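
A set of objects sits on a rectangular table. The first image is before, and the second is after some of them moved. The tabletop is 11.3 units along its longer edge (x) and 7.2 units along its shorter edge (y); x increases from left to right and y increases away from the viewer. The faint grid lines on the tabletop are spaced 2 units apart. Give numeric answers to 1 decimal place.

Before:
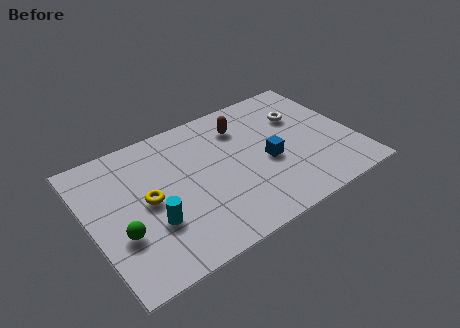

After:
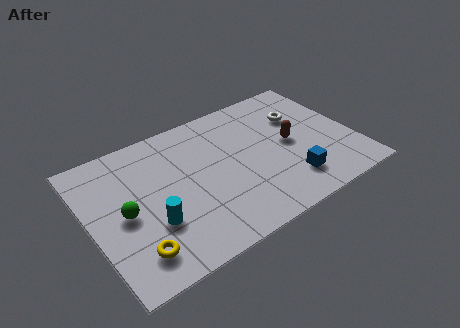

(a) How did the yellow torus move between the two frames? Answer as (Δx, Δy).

(-0.9, -2.2)

The yellow torus started near (2.4, 3.6) and ended near (1.5, 1.4).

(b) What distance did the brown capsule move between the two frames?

2.6

The brown capsule moved from about (6.8, 5.5) to (8.6, 3.6), a distance of √(1.8² + 1.9²) ≈ 2.6.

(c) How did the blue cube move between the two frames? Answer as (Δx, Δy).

(0.7, -1.5)

From the two frames, the blue cube sits at roughly (7.5, 3.1) before and (8.2, 1.6) after.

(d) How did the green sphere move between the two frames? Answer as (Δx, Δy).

(0.3, 0.9)

The green sphere was at about (1.1, 2.5) and moved to about (1.4, 3.4).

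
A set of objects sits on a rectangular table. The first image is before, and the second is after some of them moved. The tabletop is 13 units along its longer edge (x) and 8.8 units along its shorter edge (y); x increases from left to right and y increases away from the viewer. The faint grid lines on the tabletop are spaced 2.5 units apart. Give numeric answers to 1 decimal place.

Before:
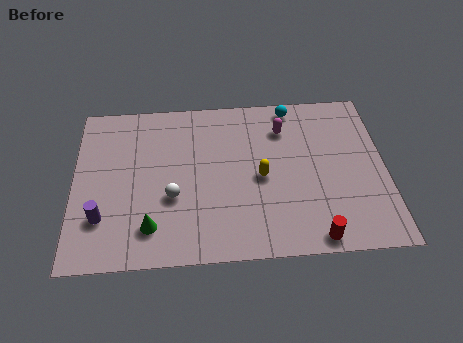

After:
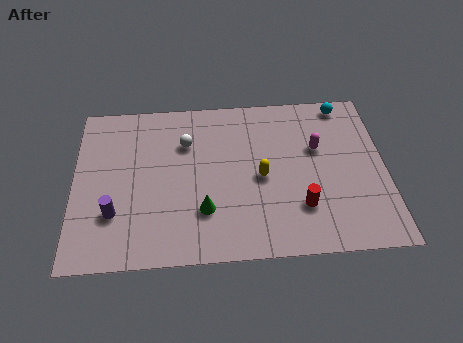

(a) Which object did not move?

the yellow capsule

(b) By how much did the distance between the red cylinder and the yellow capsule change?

-1.6

The distance was about 3.9 in the first image and 2.3 in the second, so they moved 1.6 units closer together.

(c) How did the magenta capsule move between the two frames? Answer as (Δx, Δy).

(1.4, -1.2)

The magenta capsule was at about (8.8, 6.7) and moved to about (10.2, 5.5).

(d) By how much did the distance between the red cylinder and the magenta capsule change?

-2.8

The distance was about 6.0 in the first image and 3.2 in the second, so they moved 2.8 units closer together.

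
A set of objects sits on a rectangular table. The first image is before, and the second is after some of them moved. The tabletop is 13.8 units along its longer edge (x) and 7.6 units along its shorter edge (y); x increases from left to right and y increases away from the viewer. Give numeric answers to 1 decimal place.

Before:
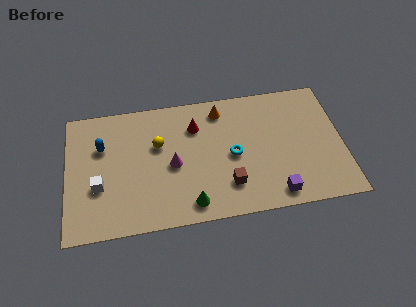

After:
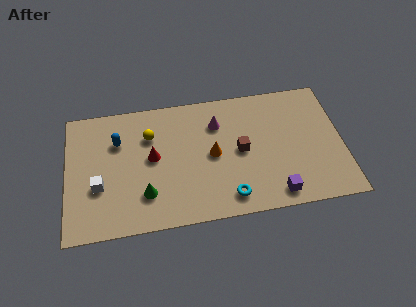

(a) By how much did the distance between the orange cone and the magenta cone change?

-2.0

They were about 3.8 units apart before and 1.8 after — 2.0 units closer together.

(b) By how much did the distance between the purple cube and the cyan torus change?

-1.0

Before: roughly 3.3 units apart; after: 2.3. That's 1.0 units closer together.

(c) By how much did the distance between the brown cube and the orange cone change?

-3.1

The distance was about 4.5 in the first image and 1.4 in the second, so they moved 3.1 units closer together.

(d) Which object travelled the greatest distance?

the magenta cone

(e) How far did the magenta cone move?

3.1

The magenta cone was near (5.3, 3.5) before and (7.6, 5.6) after, so it travelled √(2.3² + 2.1²) ≈ 3.1 units.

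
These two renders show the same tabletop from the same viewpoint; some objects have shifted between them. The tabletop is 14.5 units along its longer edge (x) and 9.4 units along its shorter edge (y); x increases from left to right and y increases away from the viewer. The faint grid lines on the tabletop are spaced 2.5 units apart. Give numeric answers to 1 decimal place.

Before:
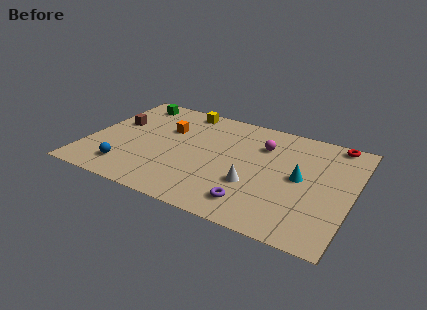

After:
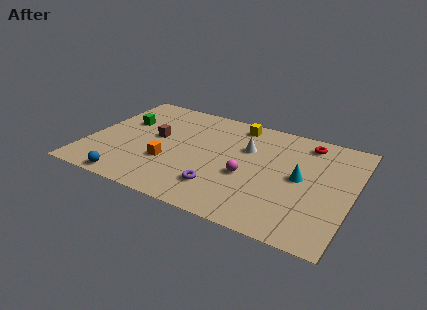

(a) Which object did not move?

the cyan cone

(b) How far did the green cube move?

2.1

From (1.8, 8.1) to (1.7, 6.0), the green cube covered √(0.1² + 2.1²) ≈ 2.1 units.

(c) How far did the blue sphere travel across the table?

1.0

The blue sphere moved from about (2.5, 1.8) to (2.8, 0.8), a distance of √(0.3² + 1.0²) ≈ 1.0.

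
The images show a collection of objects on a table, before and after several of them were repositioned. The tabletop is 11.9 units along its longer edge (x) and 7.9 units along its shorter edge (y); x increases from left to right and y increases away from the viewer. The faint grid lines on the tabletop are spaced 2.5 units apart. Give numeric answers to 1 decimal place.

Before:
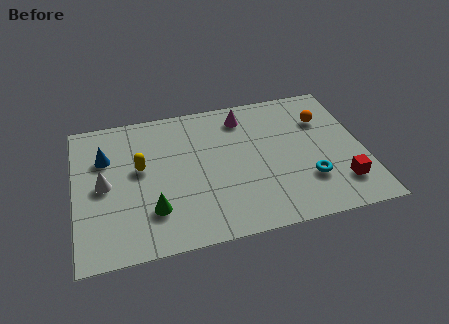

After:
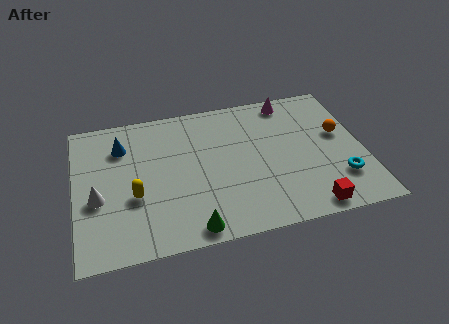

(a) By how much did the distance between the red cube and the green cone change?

-2.9

Before: roughly 7.7 units apart; after: 4.8. That's 2.9 units closer together.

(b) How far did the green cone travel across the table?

2.0

From (3.1, 2.1) to (4.6, 0.8), the green cone covered √(1.5² + 1.3²) ≈ 2.0 units.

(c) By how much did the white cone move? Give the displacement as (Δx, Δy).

(-0.3, -0.7)

The white cone was at about (1.2, 3.9) and moved to about (0.9, 3.2).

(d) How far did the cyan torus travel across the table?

1.3

The cyan torus moved from about (9.5, 2.3) to (10.8, 2.1), a distance of √(1.3² + 0.2²) ≈ 1.3.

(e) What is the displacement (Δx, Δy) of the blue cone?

(0.7, 0.5)

From the two frames, the blue cone sits at roughly (1.3, 5.4) before and (2.0, 5.9) after.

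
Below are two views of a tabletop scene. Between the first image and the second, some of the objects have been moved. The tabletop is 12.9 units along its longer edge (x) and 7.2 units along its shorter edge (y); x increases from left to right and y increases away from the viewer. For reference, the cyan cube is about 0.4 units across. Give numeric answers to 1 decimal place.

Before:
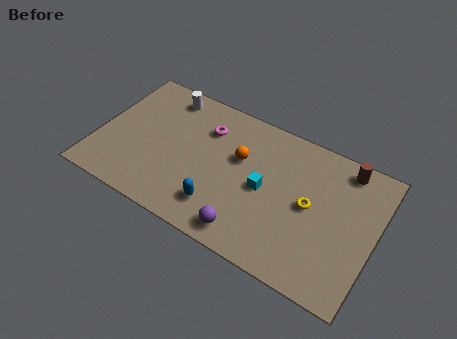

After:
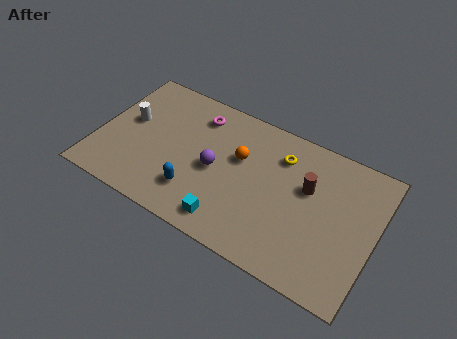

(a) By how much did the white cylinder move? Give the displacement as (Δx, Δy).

(-1.4, -2.1)

From the two frames, the white cylinder sits at roughly (2.7, 6.2) before and (1.3, 4.1) after.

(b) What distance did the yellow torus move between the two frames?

2.4

The yellow torus moved from about (9.9, 3.7) to (8.3, 5.5), a distance of √(1.6² + 1.8²) ≈ 2.4.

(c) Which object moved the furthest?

the purple sphere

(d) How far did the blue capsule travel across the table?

1.2

From (6.0, 1.6) to (4.8, 1.8), the blue capsule covered √(1.2² + 0.2²) ≈ 1.2 units.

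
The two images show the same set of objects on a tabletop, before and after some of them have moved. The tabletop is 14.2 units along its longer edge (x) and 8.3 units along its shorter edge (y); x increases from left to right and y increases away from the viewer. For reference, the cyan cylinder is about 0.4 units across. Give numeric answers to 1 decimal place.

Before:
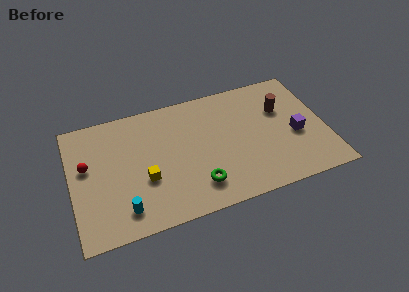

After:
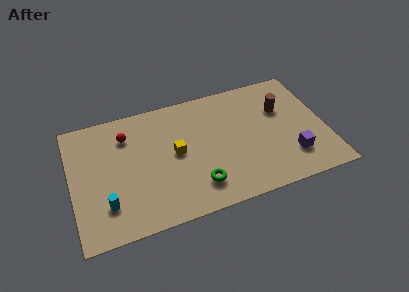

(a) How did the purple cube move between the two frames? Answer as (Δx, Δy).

(-0.4, -1.4)

From the two frames, the purple cube sits at roughly (12.5, 3.5) before and (12.1, 2.1) after.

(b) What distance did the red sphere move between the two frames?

2.7

From (0.9, 4.9) to (3.2, 6.3), the red sphere covered √(2.3² + 1.4²) ≈ 2.7 units.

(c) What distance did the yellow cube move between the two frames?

2.2

The yellow cube was near (4.0, 3.1) before and (5.8, 4.3) after, so it travelled √(1.8² + 1.2²) ≈ 2.2 units.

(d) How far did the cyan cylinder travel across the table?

1.1

The cyan cylinder was near (2.7, 1.5) before and (1.8, 2.1) after, so it travelled √(0.9² + 0.6²) ≈ 1.1 units.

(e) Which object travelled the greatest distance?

the red sphere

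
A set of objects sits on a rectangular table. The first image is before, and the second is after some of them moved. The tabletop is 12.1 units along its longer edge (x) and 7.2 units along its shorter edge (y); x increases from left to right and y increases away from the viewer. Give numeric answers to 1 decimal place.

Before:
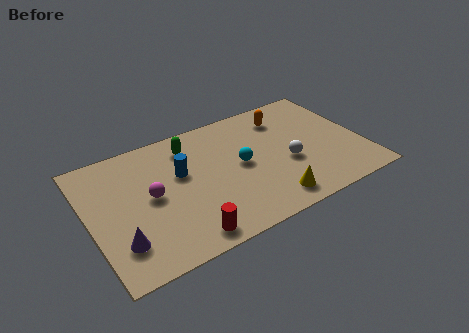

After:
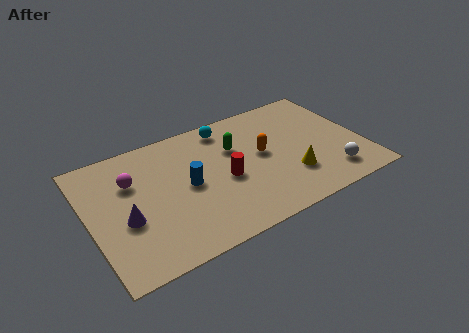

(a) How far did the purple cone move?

1.2

The purple cone was near (1.1, 1.8) before and (1.5, 2.9) after, so it travelled √(0.4² + 1.1²) ≈ 1.2 units.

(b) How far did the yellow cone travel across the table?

1.5

The yellow cone was near (7.6, 1.1) before and (8.7, 2.1) after, so it travelled √(1.1² + 1.0²) ≈ 1.5 units.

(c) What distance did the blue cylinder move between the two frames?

0.8

From (4.1, 4.4) to (4.3, 3.6), the blue cylinder covered √(0.2² + 0.8²) ≈ 0.8 units.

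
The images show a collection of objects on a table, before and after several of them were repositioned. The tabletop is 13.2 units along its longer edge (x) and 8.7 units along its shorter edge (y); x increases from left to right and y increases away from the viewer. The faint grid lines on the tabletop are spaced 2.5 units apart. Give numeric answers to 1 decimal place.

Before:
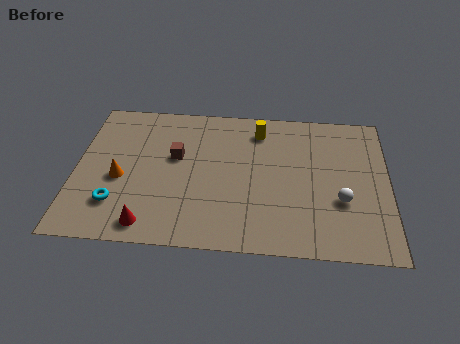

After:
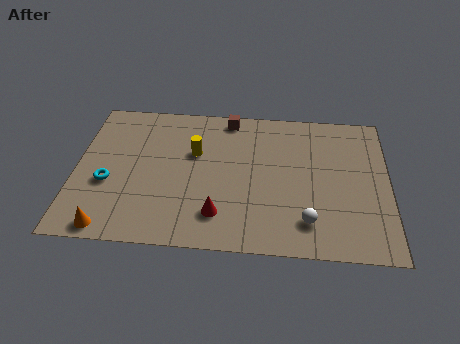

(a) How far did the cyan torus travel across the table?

1.3

The cyan torus moved from about (1.8, 2.2) to (1.4, 3.4), a distance of √(0.4² + 1.2²) ≈ 1.3.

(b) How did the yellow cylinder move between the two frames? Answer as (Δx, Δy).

(-2.7, -1.6)

The yellow cylinder started near (7.7, 7.1) and ended near (5.0, 5.5).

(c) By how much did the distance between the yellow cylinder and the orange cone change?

-0.9

They were about 6.7 units apart before and 5.8 after — 0.9 units closer together.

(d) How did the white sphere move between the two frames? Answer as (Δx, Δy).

(-1.4, -1.3)

From the two frames, the white sphere sits at roughly (11.2, 3.1) before and (9.8, 1.8) after.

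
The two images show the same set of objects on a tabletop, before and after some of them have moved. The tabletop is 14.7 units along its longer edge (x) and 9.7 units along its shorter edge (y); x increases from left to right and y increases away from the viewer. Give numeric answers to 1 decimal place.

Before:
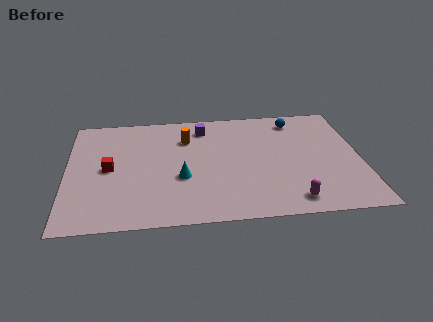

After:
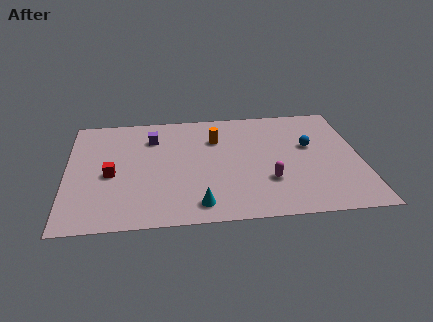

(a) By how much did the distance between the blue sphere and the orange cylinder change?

-0.9

The distance was about 5.7 in the first image and 4.8 in the second, so they moved 0.9 units closer together.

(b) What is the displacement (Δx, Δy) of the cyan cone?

(0.8, -2.3)

The cyan cone was at about (5.7, 3.7) and moved to about (6.5, 1.4).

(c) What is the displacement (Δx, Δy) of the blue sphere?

(0.6, -2.4)

From the two frames, the blue sphere sits at roughly (11.6, 8.2) before and (12.2, 5.8) after.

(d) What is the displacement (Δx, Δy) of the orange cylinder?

(1.5, -0.2)

The orange cylinder was at about (6.0, 7.1) and moved to about (7.5, 6.9).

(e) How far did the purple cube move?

2.7

From (6.9, 8.0) to (4.3, 7.3), the purple cube covered √(2.6² + 0.7²) ≈ 2.7 units.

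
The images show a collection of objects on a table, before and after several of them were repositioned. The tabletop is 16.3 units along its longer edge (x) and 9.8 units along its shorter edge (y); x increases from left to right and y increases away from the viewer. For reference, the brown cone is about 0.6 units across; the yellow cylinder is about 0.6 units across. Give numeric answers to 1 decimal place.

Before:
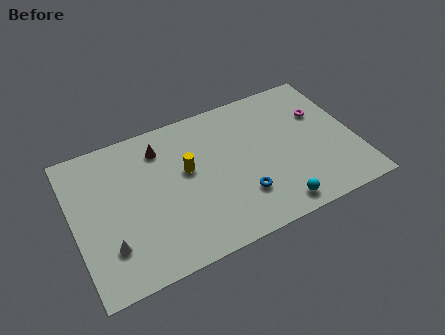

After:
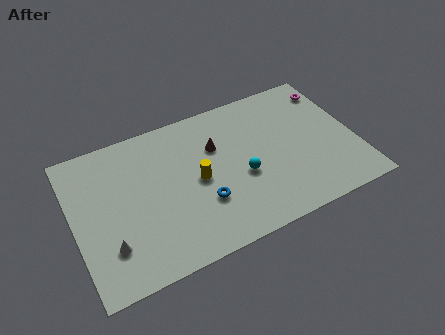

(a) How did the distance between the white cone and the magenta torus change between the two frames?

+1.3

They were about 13.4 units apart before and 14.7 after — 1.3 units further apart.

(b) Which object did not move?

the white cone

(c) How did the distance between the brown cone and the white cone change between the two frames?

+1.4

The distance was about 6.3 in the first image and 7.7 in the second, so they moved 1.4 units further apart.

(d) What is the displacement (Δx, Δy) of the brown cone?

(3.1, -1.2)

From the two frames, the brown cone sits at roughly (5.3, 7.8) before and (8.4, 6.6) after.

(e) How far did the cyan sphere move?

3.2

From (11.2, 1.2) to (9.6, 4.0), the cyan sphere covered √(1.6² + 2.8²) ≈ 3.2 units.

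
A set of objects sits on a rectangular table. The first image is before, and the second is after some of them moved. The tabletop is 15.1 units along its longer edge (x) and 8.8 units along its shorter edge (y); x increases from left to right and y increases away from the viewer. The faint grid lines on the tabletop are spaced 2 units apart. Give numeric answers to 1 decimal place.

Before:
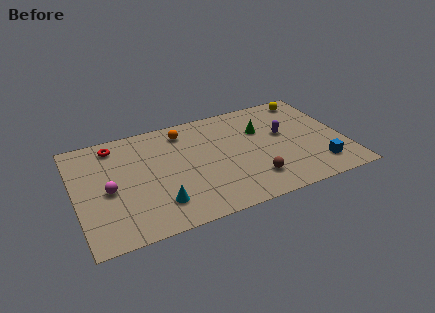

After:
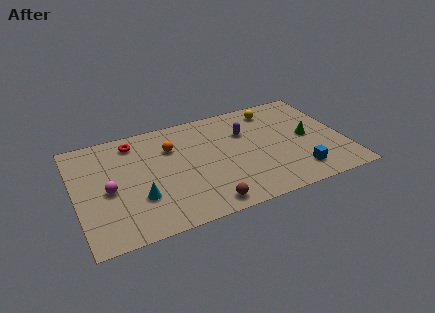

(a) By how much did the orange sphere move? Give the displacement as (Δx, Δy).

(-0.8, -1.1)

The orange sphere started near (6.3, 7.3) and ended near (5.5, 6.2).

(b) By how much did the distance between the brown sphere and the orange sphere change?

-0.9

The distance was about 6.3 in the first image and 5.4 in the second, so they moved 0.9 units closer together.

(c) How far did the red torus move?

1.1

The red torus moved from about (2.4, 7.5) to (3.5, 7.4), a distance of √(1.1² + 0.1²) ≈ 1.1.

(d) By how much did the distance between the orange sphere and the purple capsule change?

-1.7

They were about 5.9 units apart before and 4.2 after — 1.7 units closer together.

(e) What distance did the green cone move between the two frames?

2.9

The green cone moved from about (10.6, 5.9) to (13.1, 4.4), a distance of √(2.5² + 1.5²) ≈ 2.9.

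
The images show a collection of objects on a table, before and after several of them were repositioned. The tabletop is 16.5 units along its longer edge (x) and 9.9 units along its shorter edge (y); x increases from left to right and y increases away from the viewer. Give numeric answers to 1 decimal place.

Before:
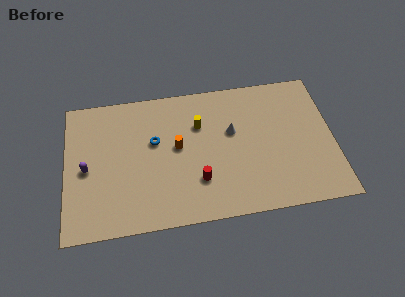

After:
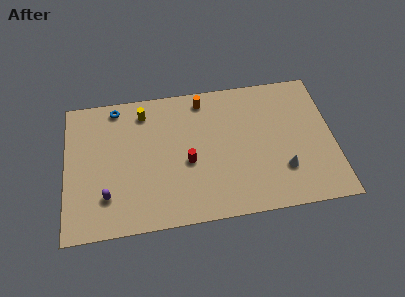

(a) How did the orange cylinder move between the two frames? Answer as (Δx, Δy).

(1.7, 3.2)

The orange cylinder was at about (6.9, 5.4) and moved to about (8.6, 8.6).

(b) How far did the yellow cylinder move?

3.7

The yellow cylinder moved from about (8.3, 6.8) to (4.9, 8.2), a distance of √(3.4² + 1.4²) ≈ 3.7.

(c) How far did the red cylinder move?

1.5

The red cylinder was near (8.1, 2.8) before and (7.5, 4.2) after, so it travelled √(0.6² + 1.4²) ≈ 1.5 units.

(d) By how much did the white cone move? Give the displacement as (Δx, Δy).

(3.0, -3.2)

The white cone was at about (10.3, 6.0) and moved to about (13.3, 2.8).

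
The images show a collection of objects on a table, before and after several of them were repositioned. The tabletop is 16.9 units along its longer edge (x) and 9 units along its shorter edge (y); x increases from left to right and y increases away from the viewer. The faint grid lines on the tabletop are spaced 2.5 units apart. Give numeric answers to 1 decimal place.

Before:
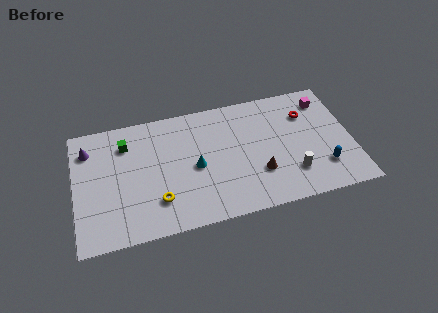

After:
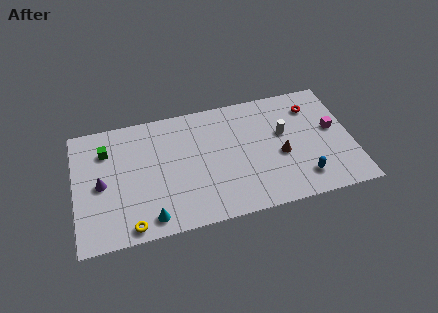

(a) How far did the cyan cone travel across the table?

4.2

From (7.3, 4.2) to (4.4, 1.2), the cyan cone covered √(2.9² + 3.0²) ≈ 4.2 units.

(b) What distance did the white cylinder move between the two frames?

3.1

From (13.1, 2.3) to (12.8, 5.4), the white cylinder covered √(0.3² + 3.1²) ≈ 3.1 units.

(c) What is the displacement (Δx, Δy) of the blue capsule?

(-1.3, -0.5)

From the two frames, the blue capsule sits at roughly (15.0, 2.3) before and (13.7, 1.8) after.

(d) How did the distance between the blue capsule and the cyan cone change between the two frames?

+1.4

Before: roughly 7.9 units apart; after: 9.3. That's 1.4 units further apart.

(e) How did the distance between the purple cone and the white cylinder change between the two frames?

-1.8

Before: roughly 13.1 units apart; after: 11.3. That's 1.8 units closer together.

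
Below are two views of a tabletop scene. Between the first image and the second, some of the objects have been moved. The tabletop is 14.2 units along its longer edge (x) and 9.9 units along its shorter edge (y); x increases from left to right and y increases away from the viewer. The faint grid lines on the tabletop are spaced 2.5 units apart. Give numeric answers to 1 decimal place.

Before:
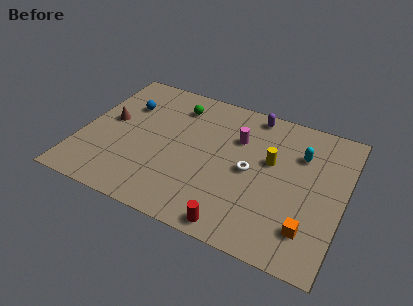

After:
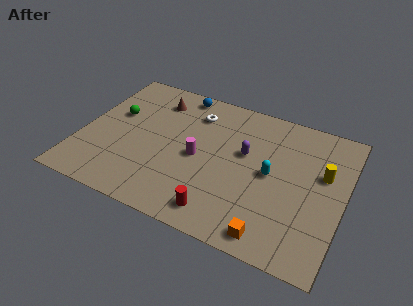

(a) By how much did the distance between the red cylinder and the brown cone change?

-0.9

They were about 8.7 units apart before and 7.8 after — 0.9 units closer together.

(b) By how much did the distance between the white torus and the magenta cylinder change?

+1.0

The distance was about 2.2 in the first image and 3.2 in the second, so they moved 1.0 units further apart.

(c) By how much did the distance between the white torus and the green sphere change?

-0.9

The distance was about 5.4 in the first image and 4.5 in the second, so they moved 0.9 units closer together.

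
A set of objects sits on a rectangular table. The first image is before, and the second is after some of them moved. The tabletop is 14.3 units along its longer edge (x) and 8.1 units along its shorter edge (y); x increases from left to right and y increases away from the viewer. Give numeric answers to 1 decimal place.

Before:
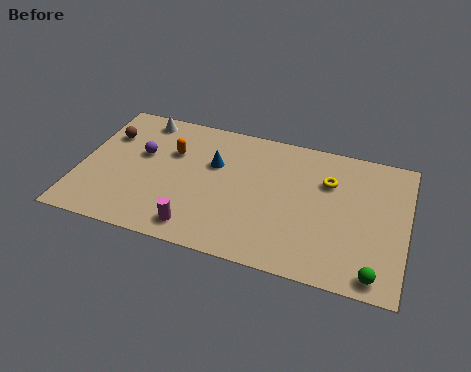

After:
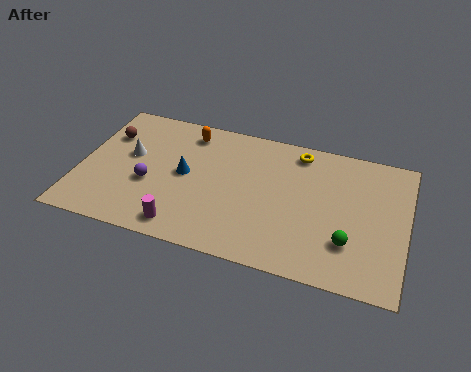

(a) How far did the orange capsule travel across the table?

1.5

The orange capsule moved from about (3.9, 5.4) to (4.5, 6.8), a distance of √(0.6² + 1.4²) ≈ 1.5.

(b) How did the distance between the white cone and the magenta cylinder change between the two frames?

-2.1

The distance was about 6.6 in the first image and 4.5 in the second, so they moved 2.1 units closer together.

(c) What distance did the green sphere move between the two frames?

1.8

The green sphere was near (13.1, 0.9) before and (11.9, 2.3) after, so it travelled √(1.2² + 1.4²) ≈ 1.8 units.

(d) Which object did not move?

the brown sphere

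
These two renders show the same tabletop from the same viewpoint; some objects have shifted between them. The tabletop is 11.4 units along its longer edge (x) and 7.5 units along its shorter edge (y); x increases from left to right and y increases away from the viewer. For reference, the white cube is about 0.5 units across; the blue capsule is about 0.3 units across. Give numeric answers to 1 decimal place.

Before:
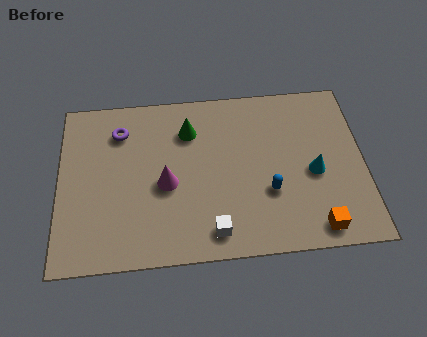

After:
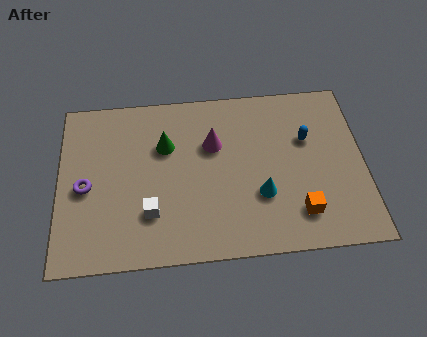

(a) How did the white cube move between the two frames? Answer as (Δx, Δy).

(-2.3, 1.0)

The white cube started near (5.7, 1.1) and ended near (3.4, 2.1).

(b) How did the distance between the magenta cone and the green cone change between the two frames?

-0.7

They were about 2.5 units apart before and 1.8 after — 0.7 units closer together.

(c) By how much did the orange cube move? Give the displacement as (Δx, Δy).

(-0.6, 0.7)

The orange cube was at about (9.5, 0.9) and moved to about (8.9, 1.6).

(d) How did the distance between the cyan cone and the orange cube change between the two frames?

-0.7

They were about 2.4 units apart before and 1.7 after — 0.7 units closer together.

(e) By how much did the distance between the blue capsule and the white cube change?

+3.9

Before: roughly 2.6 units apart; after: 6.5. That's 3.9 units further apart.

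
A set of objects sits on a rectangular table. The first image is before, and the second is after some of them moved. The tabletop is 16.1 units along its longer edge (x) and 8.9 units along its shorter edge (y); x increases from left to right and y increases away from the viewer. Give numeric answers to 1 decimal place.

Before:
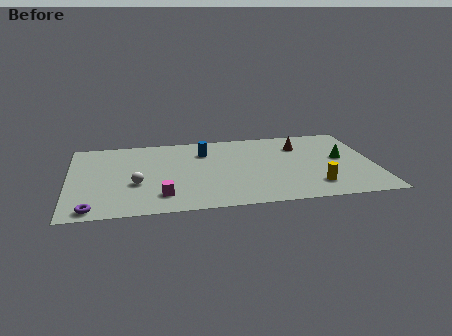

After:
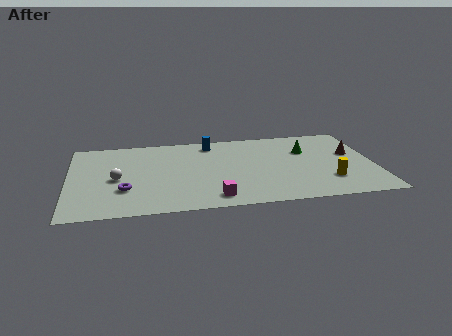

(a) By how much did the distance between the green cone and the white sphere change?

-0.7

The distance was about 11.0 in the first image and 10.3 in the second, so they moved 0.7 units closer together.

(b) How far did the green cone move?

2.2

The green cone moved from about (14.4, 4.8) to (12.6, 6.0), a distance of √(1.8² + 1.2²) ≈ 2.2.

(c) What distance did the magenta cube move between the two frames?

2.8

The magenta cube was near (4.8, 1.9) before and (7.5, 1.3) after, so it travelled √(2.7² + 0.6²) ≈ 2.8 units.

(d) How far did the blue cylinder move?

1.1

From (7.2, 6.6) to (7.6, 7.6), the blue cylinder covered √(0.4² + 1.0²) ≈ 1.1 units.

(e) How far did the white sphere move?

1.2

The white sphere moved from about (3.5, 3.4) to (2.5, 4.1), a distance of √(1.0² + 0.7²) ≈ 1.2.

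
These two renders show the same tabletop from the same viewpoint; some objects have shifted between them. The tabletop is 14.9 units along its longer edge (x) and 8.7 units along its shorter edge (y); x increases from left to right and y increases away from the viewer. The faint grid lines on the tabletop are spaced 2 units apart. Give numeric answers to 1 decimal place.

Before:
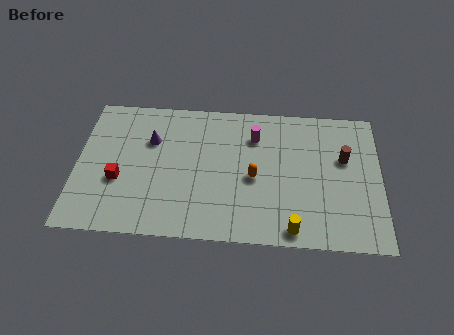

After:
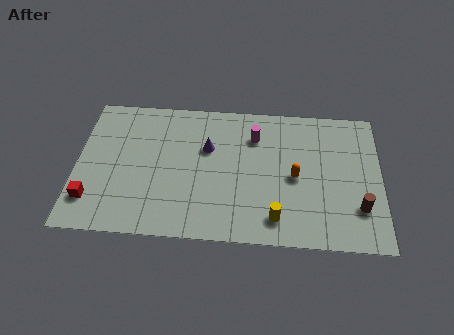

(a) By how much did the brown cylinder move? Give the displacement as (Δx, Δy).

(0.7, -3.0)

The brown cylinder was at about (13.1, 5.4) and moved to about (13.8, 2.4).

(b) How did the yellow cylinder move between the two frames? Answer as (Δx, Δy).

(-0.8, 0.6)

The yellow cylinder started near (10.6, 0.9) and ended near (9.8, 1.5).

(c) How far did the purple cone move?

2.8

The purple cone moved from about (3.6, 5.9) to (6.4, 5.6), a distance of √(2.8² + 0.3²) ≈ 2.8.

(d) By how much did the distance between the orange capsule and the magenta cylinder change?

+0.5

The distance was about 2.6 in the first image and 3.1 in the second, so they moved 0.5 units further apart.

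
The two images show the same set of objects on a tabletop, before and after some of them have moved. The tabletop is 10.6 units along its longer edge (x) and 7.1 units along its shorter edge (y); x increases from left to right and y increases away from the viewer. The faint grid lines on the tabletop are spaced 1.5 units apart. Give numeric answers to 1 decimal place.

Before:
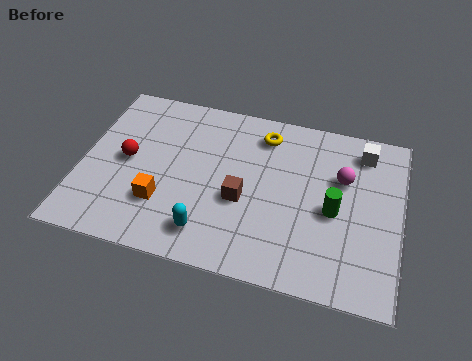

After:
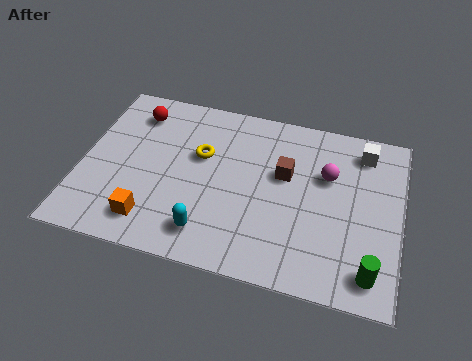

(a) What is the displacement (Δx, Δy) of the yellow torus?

(-2.0, -1.4)

The yellow torus was at about (5.9, 5.8) and moved to about (3.9, 4.4).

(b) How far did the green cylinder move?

2.5

From (8.4, 3.2) to (9.7, 1.1), the green cylinder covered √(1.3² + 2.1²) ≈ 2.5 units.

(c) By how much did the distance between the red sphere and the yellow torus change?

-2.3

They were about 4.9 units apart before and 2.6 after — 2.3 units closer together.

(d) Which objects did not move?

the white cube and the cyan capsule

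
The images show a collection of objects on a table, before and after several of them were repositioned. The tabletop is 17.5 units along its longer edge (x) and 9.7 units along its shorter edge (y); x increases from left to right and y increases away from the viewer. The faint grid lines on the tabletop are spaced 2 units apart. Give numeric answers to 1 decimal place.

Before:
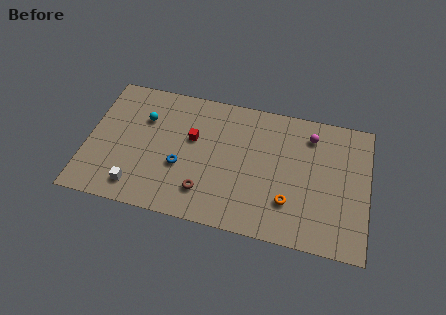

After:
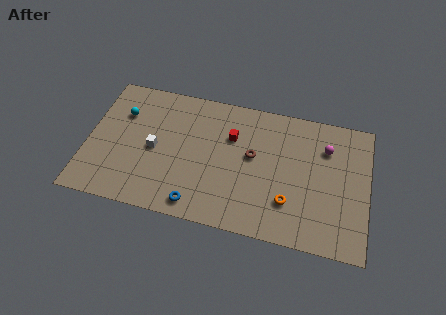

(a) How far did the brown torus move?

4.3

The brown torus moved from about (7.5, 2.2) to (10.3, 5.5), a distance of √(2.8² + 3.3²) ≈ 4.3.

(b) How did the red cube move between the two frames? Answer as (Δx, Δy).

(2.4, 0.7)

The red cube started near (6.5, 5.9) and ended near (8.9, 6.6).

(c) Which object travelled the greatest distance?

the brown torus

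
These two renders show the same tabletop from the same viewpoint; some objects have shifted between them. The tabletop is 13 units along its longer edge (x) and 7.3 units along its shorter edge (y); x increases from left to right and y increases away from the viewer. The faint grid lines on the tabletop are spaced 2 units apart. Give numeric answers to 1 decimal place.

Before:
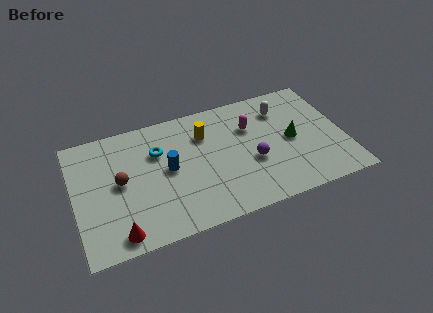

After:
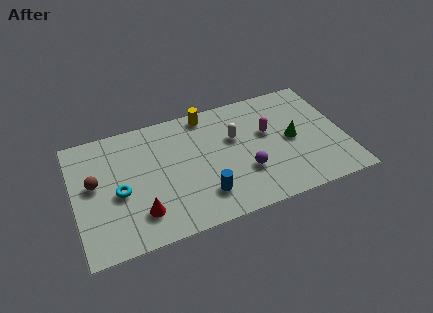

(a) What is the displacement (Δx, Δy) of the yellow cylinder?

(0.2, 1.2)

From the two frames, the yellow cylinder sits at roughly (6.4, 5.3) before and (6.6, 6.5) after.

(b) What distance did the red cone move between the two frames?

1.4

The red cone moved from about (1.9, 0.9) to (3.0, 1.7), a distance of √(1.1² + 0.8²) ≈ 1.4.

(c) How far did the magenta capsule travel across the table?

1.0

From (8.6, 5.0) to (9.4, 4.4), the magenta capsule covered √(0.8² + 0.6²) ≈ 1.0 units.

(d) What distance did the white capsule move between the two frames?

2.6

From (10.2, 5.6) to (7.8, 4.6), the white capsule covered √(2.4² + 1.0²) ≈ 2.6 units.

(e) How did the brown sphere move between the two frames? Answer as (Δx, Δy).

(-1.2, 0.3)

The brown sphere started near (2.2, 3.8) and ended near (1.0, 4.1).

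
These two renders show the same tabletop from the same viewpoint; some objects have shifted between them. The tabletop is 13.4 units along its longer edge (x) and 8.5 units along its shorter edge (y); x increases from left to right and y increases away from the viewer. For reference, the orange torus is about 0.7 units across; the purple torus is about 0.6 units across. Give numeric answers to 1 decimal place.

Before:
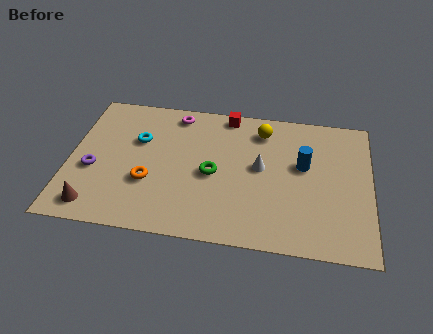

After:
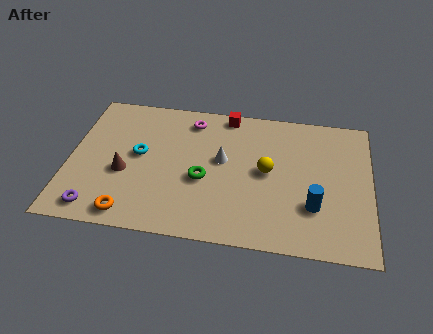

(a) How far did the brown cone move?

2.5

The brown cone was near (1.3, 1.2) before and (2.5, 3.4) after, so it travelled √(1.2² + 2.2²) ≈ 2.5 units.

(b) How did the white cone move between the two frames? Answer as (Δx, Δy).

(-1.7, 0.2)

The white cone started near (8.5, 4.6) and ended near (6.8, 4.8).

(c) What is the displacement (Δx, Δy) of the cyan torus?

(0.1, -0.9)

The cyan torus started near (3.0, 5.5) and ended near (3.1, 4.6).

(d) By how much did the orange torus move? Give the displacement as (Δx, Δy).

(-0.7, -2.0)

The orange torus started near (3.6, 3.0) and ended near (2.9, 1.0).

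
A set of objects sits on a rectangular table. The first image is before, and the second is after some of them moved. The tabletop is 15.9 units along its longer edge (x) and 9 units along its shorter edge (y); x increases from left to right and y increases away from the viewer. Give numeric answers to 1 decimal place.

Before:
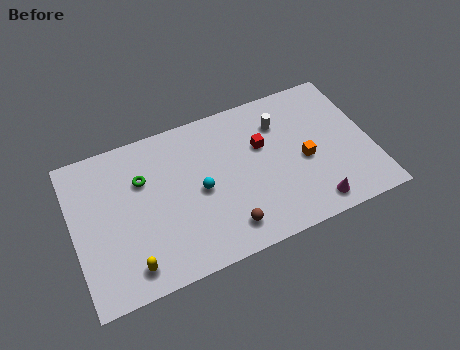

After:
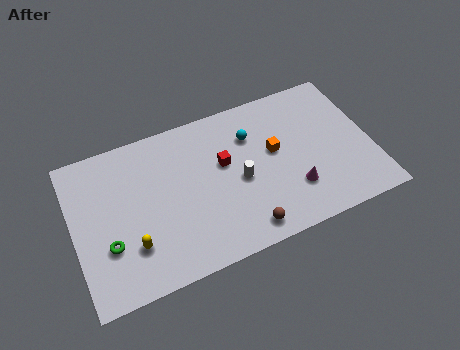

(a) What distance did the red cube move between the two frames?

2.1

The red cube was near (10.2, 5.7) before and (8.1, 5.4) after, so it travelled √(2.1² + 0.3²) ≈ 2.1 units.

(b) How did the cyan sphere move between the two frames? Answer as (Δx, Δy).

(3.0, 2.2)

From the two frames, the cyan sphere sits at roughly (6.7, 4.3) before and (9.7, 6.5) after.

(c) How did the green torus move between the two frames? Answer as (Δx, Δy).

(-2.1, -3.1)

The green torus started near (3.8, 6.1) and ended near (1.7, 3.0).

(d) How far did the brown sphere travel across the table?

1.0

The brown sphere moved from about (7.8, 1.6) to (8.7, 1.2), a distance of √(0.9² + 0.4²) ≈ 1.0.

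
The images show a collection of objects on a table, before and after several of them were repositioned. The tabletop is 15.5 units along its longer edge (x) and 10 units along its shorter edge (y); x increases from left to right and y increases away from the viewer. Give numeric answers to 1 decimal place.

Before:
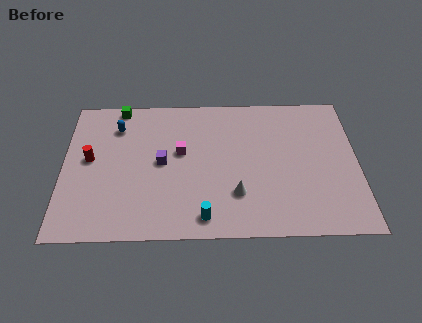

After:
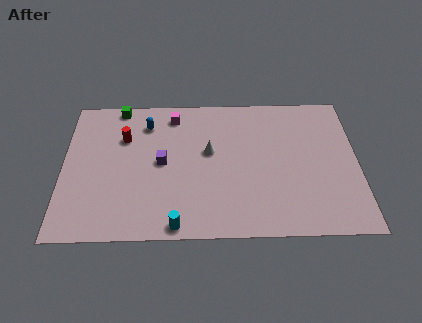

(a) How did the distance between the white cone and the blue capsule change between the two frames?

-4.1

The distance was about 8.0 in the first image and 3.9 in the second, so they moved 4.1 units closer together.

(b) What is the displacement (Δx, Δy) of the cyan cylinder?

(-1.4, -0.5)

The cyan cylinder was at about (7.4, 1.3) and moved to about (6.0, 0.8).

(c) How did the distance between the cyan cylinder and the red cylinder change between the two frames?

-0.6

Before: roughly 7.3 units apart; after: 6.7. That's 0.6 units closer together.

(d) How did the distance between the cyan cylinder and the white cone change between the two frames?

+3.0

The distance was about 2.3 in the first image and 5.3 in the second, so they moved 3.0 units further apart.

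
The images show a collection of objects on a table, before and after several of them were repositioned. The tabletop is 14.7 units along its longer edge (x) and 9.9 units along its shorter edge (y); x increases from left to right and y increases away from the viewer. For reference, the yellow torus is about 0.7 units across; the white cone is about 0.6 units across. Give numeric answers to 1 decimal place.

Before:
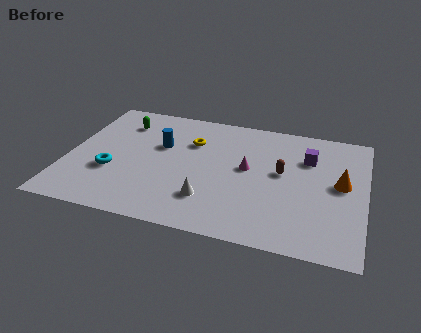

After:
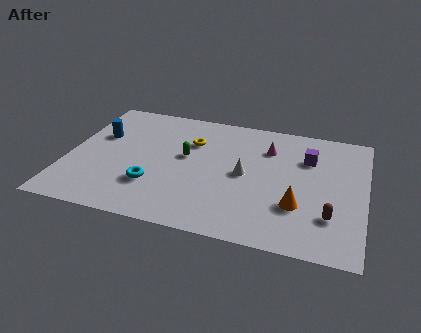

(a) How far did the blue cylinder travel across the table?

3.1

From (4.5, 6.2) to (1.4, 6.3), the blue cylinder covered √(3.1² + 0.1²) ≈ 3.1 units.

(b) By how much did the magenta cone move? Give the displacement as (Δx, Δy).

(0.9, 1.9)

The magenta cone was at about (8.9, 5.4) and moved to about (9.8, 7.3).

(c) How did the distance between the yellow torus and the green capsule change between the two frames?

-2.4

The distance was about 3.7 in the first image and 1.3 in the second, so they moved 2.4 units closer together.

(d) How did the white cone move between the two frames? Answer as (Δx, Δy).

(1.6, 2.4)

The white cone started near (7.2, 2.5) and ended near (8.8, 4.9).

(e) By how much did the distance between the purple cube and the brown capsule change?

+2.6

They were about 1.9 units apart before and 4.5 after — 2.6 units further apart.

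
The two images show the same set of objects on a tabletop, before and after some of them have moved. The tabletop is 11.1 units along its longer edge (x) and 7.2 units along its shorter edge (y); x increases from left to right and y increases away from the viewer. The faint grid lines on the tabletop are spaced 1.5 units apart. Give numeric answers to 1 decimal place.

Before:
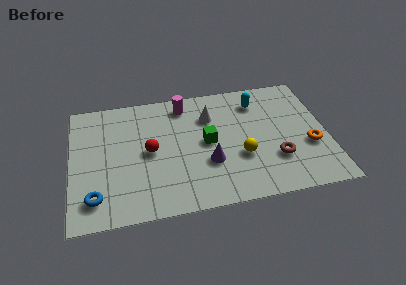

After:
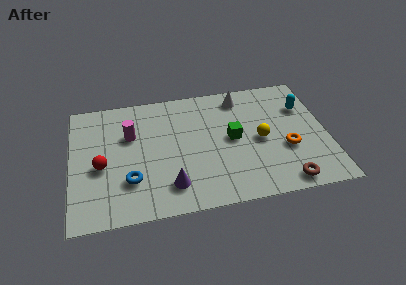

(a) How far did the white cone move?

1.7

From (6.1, 5.2) to (7.5, 6.1), the white cone covered √(1.4² + 0.9²) ≈ 1.7 units.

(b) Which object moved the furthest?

the magenta cylinder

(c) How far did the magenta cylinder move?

2.8

From (5.0, 6.1) to (2.6, 4.7), the magenta cylinder covered √(2.4² + 1.4²) ≈ 2.8 units.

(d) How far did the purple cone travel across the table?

2.0

The purple cone moved from about (5.9, 2.5) to (4.2, 1.5), a distance of √(1.7² + 1.0²) ≈ 2.0.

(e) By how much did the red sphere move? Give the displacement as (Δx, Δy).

(-2.1, -0.5)

The red sphere was at about (3.4, 3.6) and moved to about (1.3, 3.1).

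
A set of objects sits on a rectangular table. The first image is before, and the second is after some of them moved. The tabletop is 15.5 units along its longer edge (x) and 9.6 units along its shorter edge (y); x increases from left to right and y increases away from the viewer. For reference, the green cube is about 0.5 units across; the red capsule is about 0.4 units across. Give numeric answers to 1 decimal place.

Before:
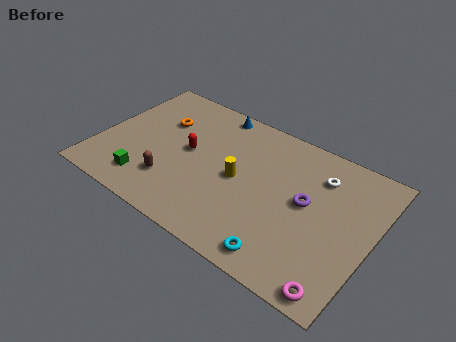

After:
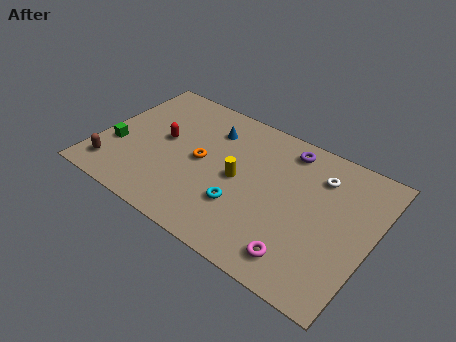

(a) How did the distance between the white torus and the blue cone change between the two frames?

-0.3

They were about 6.6 units apart before and 6.3 after — 0.3 units closer together.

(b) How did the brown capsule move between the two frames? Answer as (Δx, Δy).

(-3.3, -0.8)

The brown capsule was at about (4.5, 2.5) and moved to about (1.2, 1.7).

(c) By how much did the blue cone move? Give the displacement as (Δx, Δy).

(0.1, -1.4)

The blue cone was at about (5.8, 8.7) and moved to about (5.9, 7.3).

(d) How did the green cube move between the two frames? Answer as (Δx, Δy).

(-2.1, 1.6)

The green cube started near (3.2, 1.8) and ended near (1.1, 3.4).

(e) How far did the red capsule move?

1.5

The red capsule moved from about (5.0, 5.1) to (3.5, 5.2), a distance of √(1.5² + 0.1²) ≈ 1.5.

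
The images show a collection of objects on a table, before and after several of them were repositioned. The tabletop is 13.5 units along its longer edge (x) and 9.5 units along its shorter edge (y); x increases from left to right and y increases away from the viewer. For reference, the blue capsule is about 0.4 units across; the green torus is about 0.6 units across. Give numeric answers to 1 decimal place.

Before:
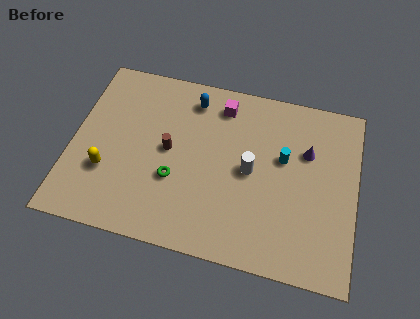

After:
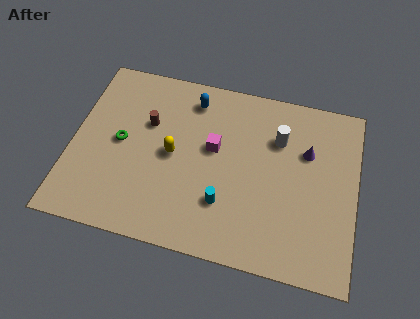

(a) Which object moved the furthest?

the cyan cylinder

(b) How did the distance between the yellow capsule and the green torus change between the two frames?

-0.7

The distance was about 3.2 in the first image and 2.5 in the second, so they moved 0.7 units closer together.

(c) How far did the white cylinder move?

2.3

From (8.5, 4.7) to (9.7, 6.7), the white cylinder covered √(1.2² + 2.0²) ≈ 2.3 units.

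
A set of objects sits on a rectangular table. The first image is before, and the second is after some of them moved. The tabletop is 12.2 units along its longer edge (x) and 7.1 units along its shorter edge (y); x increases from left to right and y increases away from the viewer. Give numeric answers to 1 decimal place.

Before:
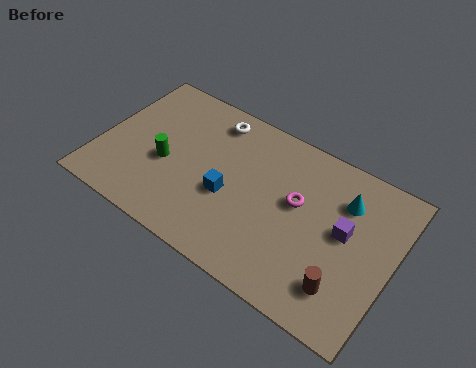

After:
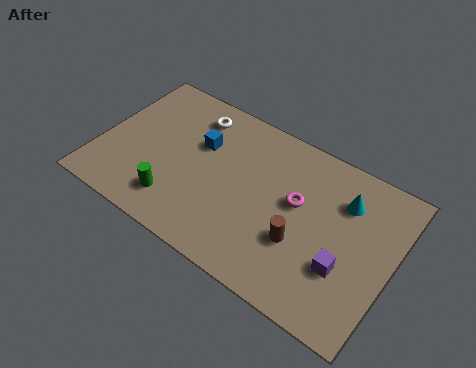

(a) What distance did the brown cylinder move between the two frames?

2.1

The brown cylinder was near (10.5, 1.6) before and (8.6, 2.5) after, so it travelled √(1.9² + 0.9²) ≈ 2.1 units.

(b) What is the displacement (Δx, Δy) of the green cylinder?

(0.7, -1.5)

From the two frames, the green cylinder sits at roughly (2.8, 3.0) before and (3.5, 1.5) after.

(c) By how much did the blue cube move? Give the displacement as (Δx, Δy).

(-1.5, 1.7)

From the two frames, the blue cube sits at roughly (5.5, 2.9) before and (4.0, 4.6) after.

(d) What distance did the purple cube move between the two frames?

1.5

The purple cube moved from about (10.2, 3.9) to (10.4, 2.4), a distance of √(0.2² + 1.5²) ≈ 1.5.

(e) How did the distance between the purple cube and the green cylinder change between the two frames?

-0.5

Before: roughly 7.5 units apart; after: 7.0. That's 0.5 units closer together.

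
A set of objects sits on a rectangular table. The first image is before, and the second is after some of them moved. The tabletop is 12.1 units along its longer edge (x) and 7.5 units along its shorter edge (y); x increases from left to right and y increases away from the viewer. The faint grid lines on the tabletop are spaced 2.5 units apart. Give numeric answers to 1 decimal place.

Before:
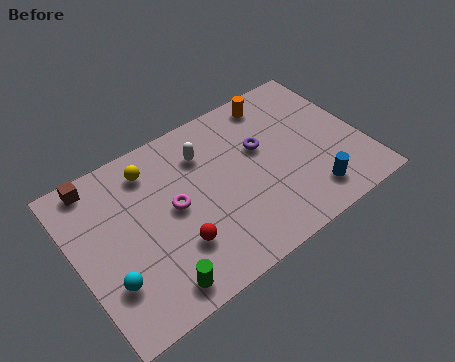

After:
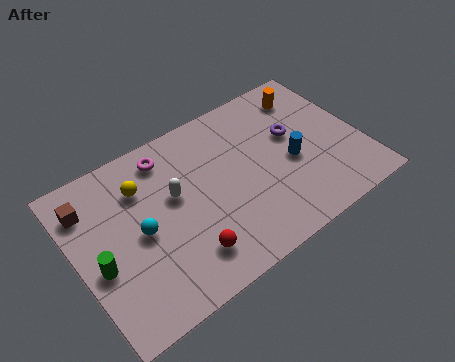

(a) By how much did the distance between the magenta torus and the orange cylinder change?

+0.7

Before: roughly 5.5 units apart; after: 6.2. That's 0.7 units further apart.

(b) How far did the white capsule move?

1.9

The white capsule was near (5.7, 5.6) before and (4.2, 4.4) after, so it travelled √(1.5² + 1.2²) ≈ 1.9 units.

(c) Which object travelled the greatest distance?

the green cylinder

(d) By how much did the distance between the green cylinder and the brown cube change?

-3.2

The distance was about 5.9 in the first image and 2.7 in the second, so they moved 3.2 units closer together.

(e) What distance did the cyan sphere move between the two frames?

2.1

The cyan sphere was near (1.1, 2.2) before and (2.6, 3.6) after, so it travelled √(1.5² + 1.4²) ≈ 2.1 units.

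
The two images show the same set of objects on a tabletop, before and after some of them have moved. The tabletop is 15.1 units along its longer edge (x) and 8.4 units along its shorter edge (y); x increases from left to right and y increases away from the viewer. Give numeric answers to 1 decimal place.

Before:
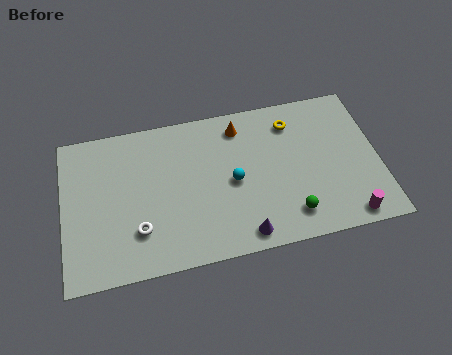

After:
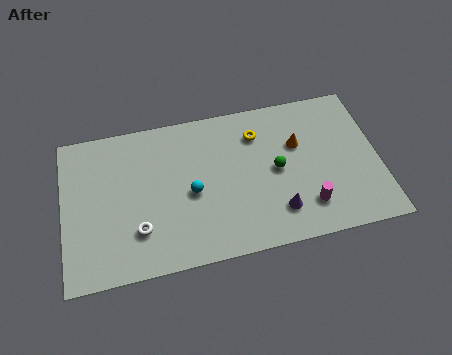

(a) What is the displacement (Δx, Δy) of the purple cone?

(1.7, 0.9)

From the two frames, the purple cone sits at roughly (8.4, 1.0) before and (10.1, 1.9) after.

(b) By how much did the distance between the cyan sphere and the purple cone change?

+1.4

They were about 3.0 units apart before and 4.4 after — 1.4 units further apart.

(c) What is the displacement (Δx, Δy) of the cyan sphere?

(-2.0, -0.2)

The cyan sphere was at about (8.1, 4.0) and moved to about (6.1, 3.8).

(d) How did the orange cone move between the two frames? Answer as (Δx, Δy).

(2.7, -1.6)

From the two frames, the orange cone sits at roughly (8.6, 7.0) before and (11.3, 5.4) after.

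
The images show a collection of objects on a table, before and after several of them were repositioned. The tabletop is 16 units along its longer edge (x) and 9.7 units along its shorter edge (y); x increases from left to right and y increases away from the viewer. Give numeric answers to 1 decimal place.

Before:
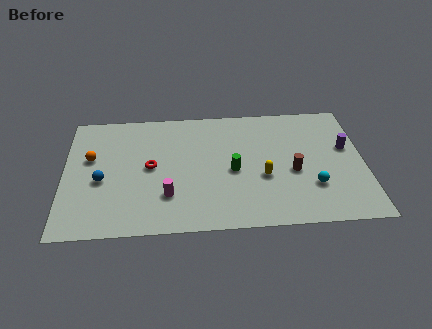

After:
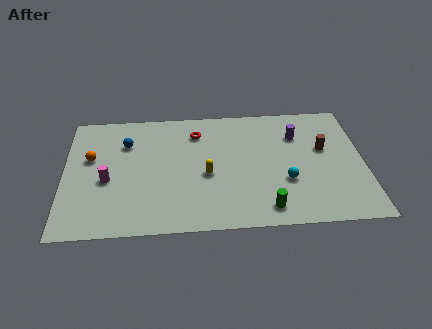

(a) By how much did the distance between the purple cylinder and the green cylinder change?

-0.4

Before: roughly 6.3 units apart; after: 5.9. That's 0.4 units closer together.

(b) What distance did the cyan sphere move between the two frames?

1.5

The cyan sphere moved from about (13.2, 2.9) to (11.8, 3.4), a distance of √(1.4² + 0.5²) ≈ 1.5.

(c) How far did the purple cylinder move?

2.9

The purple cylinder moved from about (15.1, 5.8) to (12.5, 7.0), a distance of √(2.6² + 1.2²) ≈ 2.9.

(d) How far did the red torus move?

3.6

The red torus was near (4.6, 5.0) before and (7.1, 7.6) after, so it travelled √(2.5² + 2.6²) ≈ 3.6 units.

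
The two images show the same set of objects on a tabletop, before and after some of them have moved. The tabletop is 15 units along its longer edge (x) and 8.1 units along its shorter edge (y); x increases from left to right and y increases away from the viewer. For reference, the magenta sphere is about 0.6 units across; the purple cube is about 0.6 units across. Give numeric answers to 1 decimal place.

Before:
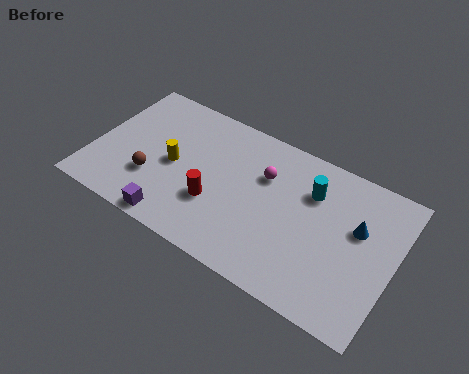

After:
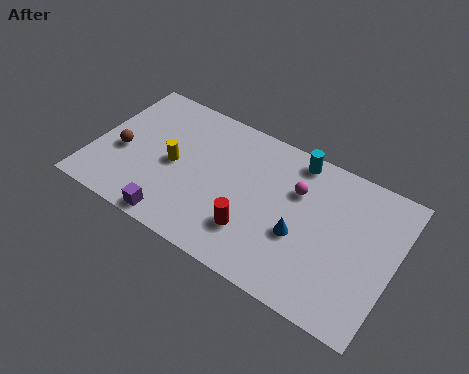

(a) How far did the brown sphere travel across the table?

1.9

From (3.1, 2.6) to (1.4, 3.4), the brown sphere covered √(1.7² + 0.8²) ≈ 1.9 units.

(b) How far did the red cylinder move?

2.1

The red cylinder moved from about (6.3, 2.8) to (8.3, 2.2), a distance of √(2.0² + 0.6²) ≈ 2.1.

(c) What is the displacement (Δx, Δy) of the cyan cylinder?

(-1.0, 1.4)

From the two frames, the cyan cylinder sits at roughly (10.7, 5.8) before and (9.7, 7.2) after.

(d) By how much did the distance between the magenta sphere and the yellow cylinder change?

+1.5

The distance was about 4.7 in the first image and 6.2 in the second, so they moved 1.5 units further apart.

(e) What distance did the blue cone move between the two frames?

3.2

The blue cone was near (13.1, 5.0) before and (10.5, 3.2) after, so it travelled √(2.6² + 1.8²) ≈ 3.2 units.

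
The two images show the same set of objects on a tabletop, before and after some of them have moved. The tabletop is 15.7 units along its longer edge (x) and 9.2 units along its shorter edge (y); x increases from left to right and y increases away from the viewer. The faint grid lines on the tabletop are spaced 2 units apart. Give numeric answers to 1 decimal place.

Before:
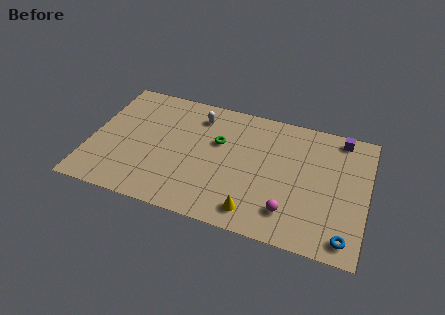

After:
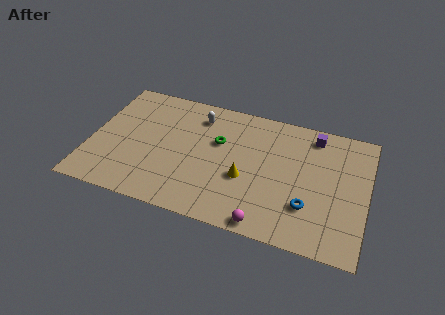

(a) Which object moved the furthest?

the blue torus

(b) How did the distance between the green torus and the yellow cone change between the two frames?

-2.2

They were about 5.0 units apart before and 2.8 after — 2.2 units closer together.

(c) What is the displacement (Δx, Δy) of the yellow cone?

(-0.7, 2.2)

The yellow cone started near (9.6, 1.4) and ended near (8.9, 3.6).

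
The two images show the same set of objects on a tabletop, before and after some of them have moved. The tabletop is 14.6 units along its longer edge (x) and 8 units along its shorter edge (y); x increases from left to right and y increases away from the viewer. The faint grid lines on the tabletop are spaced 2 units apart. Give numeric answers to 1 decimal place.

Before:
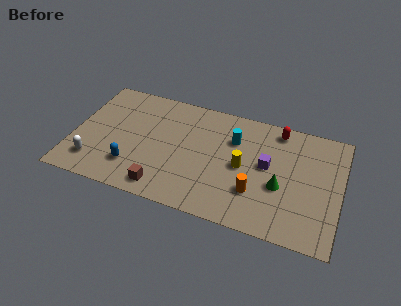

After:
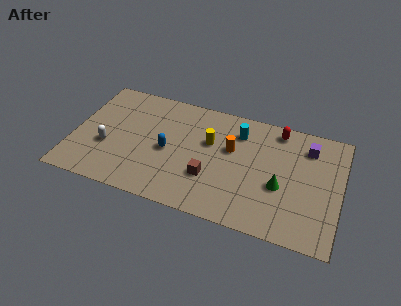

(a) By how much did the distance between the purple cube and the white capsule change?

+1.6

Before: roughly 9.7 units apart; after: 11.3. That's 1.6 units further apart.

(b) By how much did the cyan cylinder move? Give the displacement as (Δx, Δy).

(0.2, 0.6)

The cyan cylinder was at about (8.7, 5.6) and moved to about (8.9, 6.2).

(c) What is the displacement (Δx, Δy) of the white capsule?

(0.6, 1.3)

The white capsule started near (1.3, 1.7) and ended near (1.9, 3.0).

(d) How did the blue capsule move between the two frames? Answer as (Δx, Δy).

(1.8, 1.7)

The blue capsule was at about (3.4, 2.0) and moved to about (5.2, 3.7).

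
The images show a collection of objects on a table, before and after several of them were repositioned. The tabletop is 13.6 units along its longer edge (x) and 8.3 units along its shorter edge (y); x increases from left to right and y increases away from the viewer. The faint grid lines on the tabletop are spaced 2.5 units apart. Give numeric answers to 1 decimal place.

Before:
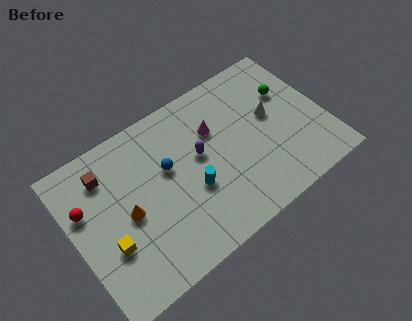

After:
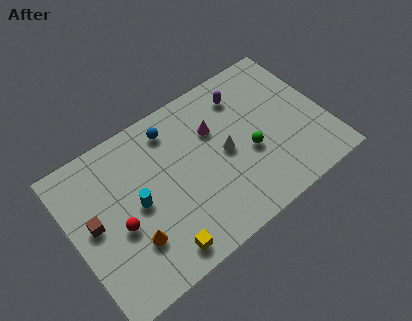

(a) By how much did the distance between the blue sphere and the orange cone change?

+2.8

The distance was about 2.6 in the first image and 5.4 in the second, so they moved 2.8 units further apart.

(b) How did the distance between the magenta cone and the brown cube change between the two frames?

+1.0

Before: roughly 5.9 units apart; after: 6.9. That's 1.0 units further apart.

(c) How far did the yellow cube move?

3.0

From (1.6, 2.9) to (4.0, 1.1), the yellow cube covered √(2.4² + 1.8²) ≈ 3.0 units.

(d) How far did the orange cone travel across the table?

1.5

The orange cone moved from about (2.8, 3.9) to (2.8, 2.4), a distance of √(0.0² + 1.5²) ≈ 1.5.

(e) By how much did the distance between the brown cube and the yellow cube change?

+0.8

The distance was about 3.6 in the first image and 4.4 in the second, so they moved 0.8 units further apart.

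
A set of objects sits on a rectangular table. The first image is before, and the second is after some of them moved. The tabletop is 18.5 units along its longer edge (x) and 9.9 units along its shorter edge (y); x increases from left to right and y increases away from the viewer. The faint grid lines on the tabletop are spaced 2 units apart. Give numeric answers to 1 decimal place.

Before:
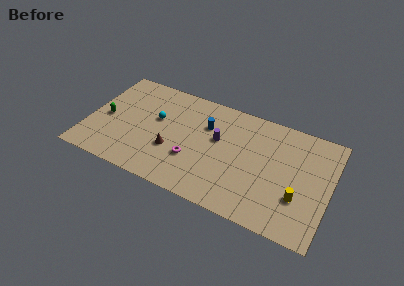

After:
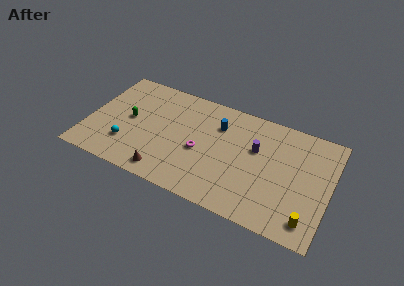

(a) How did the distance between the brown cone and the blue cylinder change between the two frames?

+2.8

Before: roughly 4.0 units apart; after: 6.8. That's 2.8 units further apart.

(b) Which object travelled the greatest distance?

the cyan sphere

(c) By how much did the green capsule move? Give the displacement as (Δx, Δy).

(1.8, 0.5)

The green capsule started near (1.3, 4.6) and ended near (3.1, 5.1).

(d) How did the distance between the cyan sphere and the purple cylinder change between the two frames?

+5.4

The distance was about 4.8 in the first image and 10.2 in the second, so they moved 5.4 units further apart.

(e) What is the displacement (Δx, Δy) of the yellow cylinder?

(0.9, -1.6)

The yellow cylinder was at about (16.3, 3.2) and moved to about (17.2, 1.6).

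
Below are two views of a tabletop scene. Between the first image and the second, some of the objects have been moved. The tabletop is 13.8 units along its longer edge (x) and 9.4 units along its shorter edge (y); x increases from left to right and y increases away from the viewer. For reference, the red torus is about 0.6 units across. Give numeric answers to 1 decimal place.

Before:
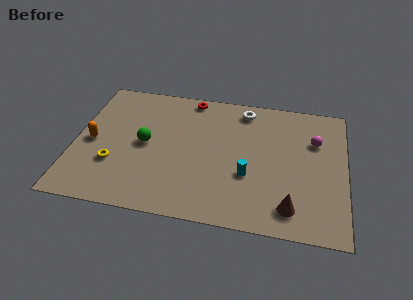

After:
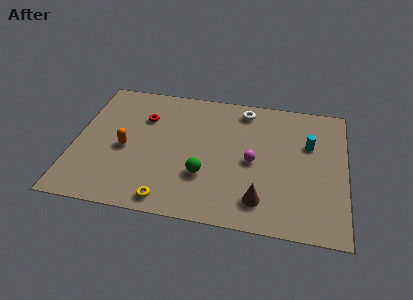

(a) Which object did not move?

the white torus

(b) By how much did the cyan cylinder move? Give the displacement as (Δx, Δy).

(3.0, 2.7)

The cyan cylinder started near (8.9, 3.4) and ended near (11.9, 6.1).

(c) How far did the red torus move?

3.0

The red torus was near (5.7, 8.5) before and (3.4, 6.6) after, so it travelled √(2.3² + 1.9²) ≈ 3.0 units.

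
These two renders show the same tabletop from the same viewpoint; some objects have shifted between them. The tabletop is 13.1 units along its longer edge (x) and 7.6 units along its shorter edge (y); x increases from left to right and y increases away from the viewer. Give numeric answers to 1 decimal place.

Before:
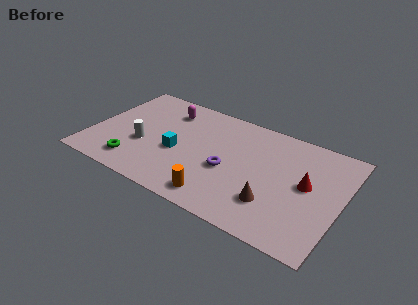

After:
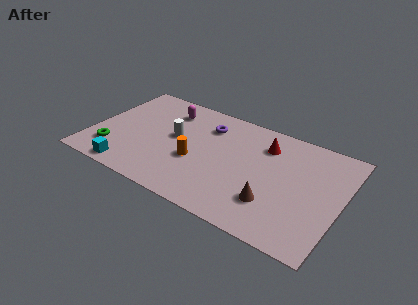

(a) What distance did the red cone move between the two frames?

2.9

The red cone was near (11.3, 4.1) before and (8.9, 5.8) after, so it travelled √(2.4² + 1.7²) ≈ 2.9 units.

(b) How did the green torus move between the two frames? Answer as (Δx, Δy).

(-1.3, 0.4)

The green torus started near (2.6, 1.4) and ended near (1.3, 1.8).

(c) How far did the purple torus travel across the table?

3.0

The purple torus moved from about (7.3, 3.2) to (5.8, 5.8), a distance of √(1.5² + 2.6²) ≈ 3.0.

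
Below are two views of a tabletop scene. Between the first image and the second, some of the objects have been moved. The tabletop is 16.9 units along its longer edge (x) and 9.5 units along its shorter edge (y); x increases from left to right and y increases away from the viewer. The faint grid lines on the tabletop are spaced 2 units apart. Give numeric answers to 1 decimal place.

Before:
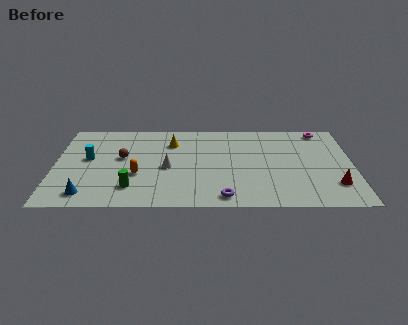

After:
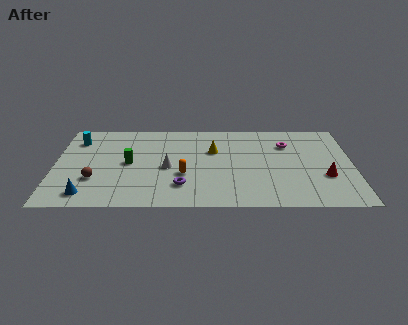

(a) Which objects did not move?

the white cone and the blue cone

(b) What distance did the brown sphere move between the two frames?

2.8

From (3.8, 5.4) to (2.3, 3.0), the brown sphere covered √(1.5² + 2.4²) ≈ 2.8 units.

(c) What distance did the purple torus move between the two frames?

2.7

The purple torus moved from about (9.6, 1.1) to (7.2, 2.3), a distance of √(2.4² + 1.2²) ≈ 2.7.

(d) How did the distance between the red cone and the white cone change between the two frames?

-0.6

They were about 9.6 units apart before and 9.0 after — 0.6 units closer together.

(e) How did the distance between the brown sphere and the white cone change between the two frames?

+1.5

Before: roughly 2.8 units apart; after: 4.3. That's 1.5 units further apart.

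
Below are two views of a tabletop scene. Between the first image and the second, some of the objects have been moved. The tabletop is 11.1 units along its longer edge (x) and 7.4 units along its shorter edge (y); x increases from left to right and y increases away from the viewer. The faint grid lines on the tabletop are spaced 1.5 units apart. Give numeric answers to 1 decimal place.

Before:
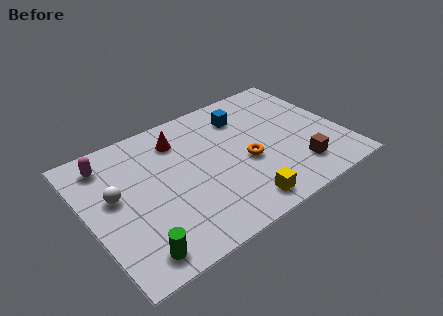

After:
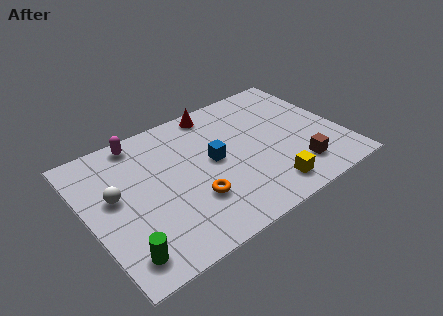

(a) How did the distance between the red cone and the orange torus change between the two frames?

+1.0

Before: roughly 3.7 units apart; after: 4.7. That's 1.0 units further apart.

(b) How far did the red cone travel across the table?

2.0

From (4.3, 5.8) to (6.1, 6.6), the red cone covered √(1.8² + 0.8²) ≈ 2.0 units.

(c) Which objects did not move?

the white sphere and the brown cube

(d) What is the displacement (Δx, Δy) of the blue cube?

(-1.7, -1.8)

The blue cube was at about (7.2, 5.7) and moved to about (5.5, 3.9).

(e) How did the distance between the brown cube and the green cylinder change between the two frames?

+0.5

They were about 7.3 units apart before and 7.8 after — 0.5 units further apart.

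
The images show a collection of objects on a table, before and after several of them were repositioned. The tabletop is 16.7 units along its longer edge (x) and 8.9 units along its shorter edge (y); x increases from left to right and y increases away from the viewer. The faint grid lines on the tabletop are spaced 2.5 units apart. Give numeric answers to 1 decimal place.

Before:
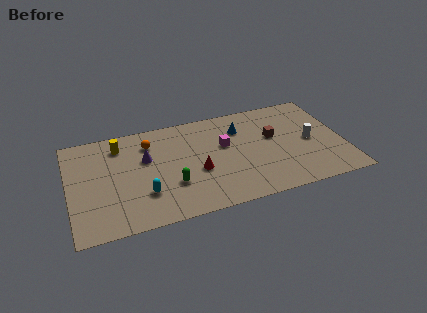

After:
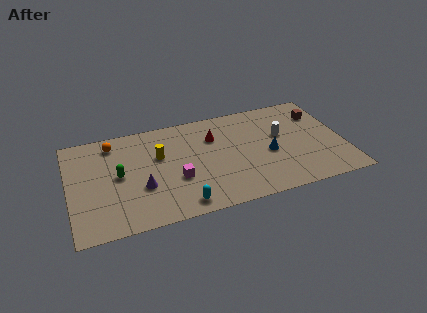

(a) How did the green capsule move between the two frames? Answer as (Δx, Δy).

(-3.1, 1.7)

From the two frames, the green capsule sits at roughly (6.1, 2.9) before and (3.0, 4.6) after.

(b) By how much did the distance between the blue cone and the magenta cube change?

+4.1

Before: roughly 1.6 units apart; after: 5.7. That's 4.1 units further apart.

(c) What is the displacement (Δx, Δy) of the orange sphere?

(-2.2, 0.6)

The orange sphere started near (5.0, 6.9) and ended near (2.8, 7.5).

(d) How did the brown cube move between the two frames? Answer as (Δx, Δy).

(3.0, 1.3)

From the two frames, the brown cube sits at roughly (12.5, 5.3) before and (15.5, 6.6) after.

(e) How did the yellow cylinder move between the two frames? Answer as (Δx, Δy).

(2.3, -1.6)

The yellow cylinder was at about (3.2, 7.2) and moved to about (5.5, 5.6).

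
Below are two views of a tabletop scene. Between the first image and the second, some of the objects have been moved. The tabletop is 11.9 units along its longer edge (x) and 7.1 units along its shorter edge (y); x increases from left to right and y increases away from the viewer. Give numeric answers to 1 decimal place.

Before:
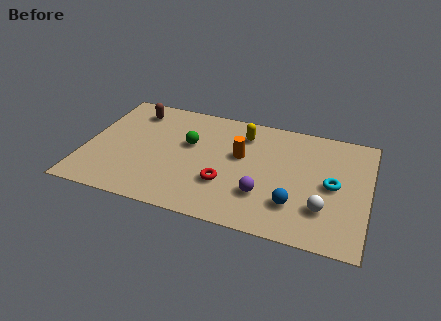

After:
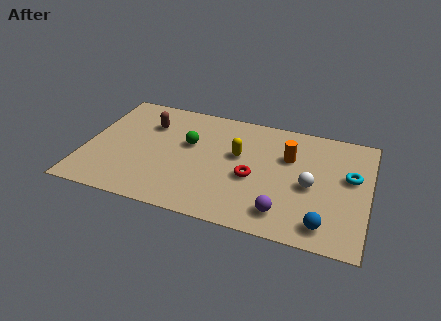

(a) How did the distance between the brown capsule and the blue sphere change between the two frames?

+0.6

The distance was about 8.1 in the first image and 8.7 in the second, so they moved 0.6 units further apart.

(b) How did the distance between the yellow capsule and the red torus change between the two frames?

-1.9

Before: roughly 3.3 units apart; after: 1.4. That's 1.9 units closer together.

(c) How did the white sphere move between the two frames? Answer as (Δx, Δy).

(-0.6, 1.2)

From the two frames, the white sphere sits at roughly (10.1, 2.0) before and (9.5, 3.2) after.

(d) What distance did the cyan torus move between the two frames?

1.0

From (10.4, 3.5) to (11.1, 4.2), the cyan torus covered √(0.7² + 0.7²) ≈ 1.0 units.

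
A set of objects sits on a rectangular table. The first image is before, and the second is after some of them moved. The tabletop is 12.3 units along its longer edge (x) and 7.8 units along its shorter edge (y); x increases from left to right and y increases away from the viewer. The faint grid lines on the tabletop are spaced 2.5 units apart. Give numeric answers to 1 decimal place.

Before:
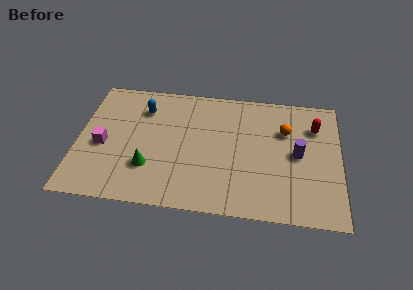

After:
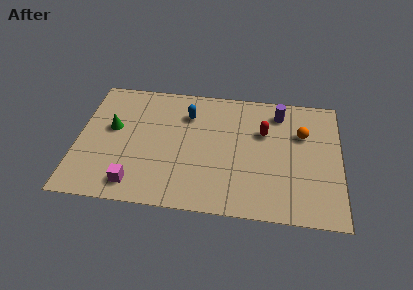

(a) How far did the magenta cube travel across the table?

2.7

The magenta cube moved from about (1.2, 3.4) to (2.8, 1.2), a distance of √(1.6² + 2.2²) ≈ 2.7.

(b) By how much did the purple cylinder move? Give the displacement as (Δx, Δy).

(-0.9, 2.5)

The purple cylinder was at about (10.3, 3.9) and moved to about (9.4, 6.4).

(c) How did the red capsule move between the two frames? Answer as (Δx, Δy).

(-2.4, -0.6)

The red capsule was at about (11.1, 5.7) and moved to about (8.7, 5.1).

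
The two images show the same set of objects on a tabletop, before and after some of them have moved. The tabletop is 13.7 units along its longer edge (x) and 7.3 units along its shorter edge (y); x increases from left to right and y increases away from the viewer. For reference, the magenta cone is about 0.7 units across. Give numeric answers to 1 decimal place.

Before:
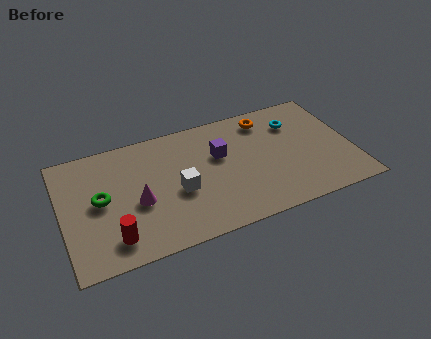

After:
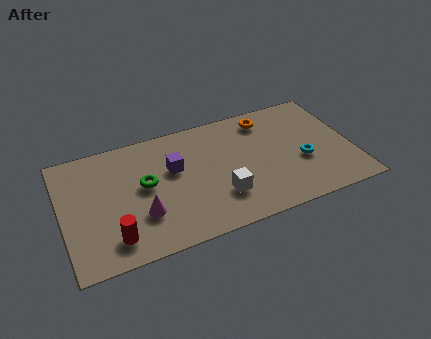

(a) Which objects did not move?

the orange torus and the red cylinder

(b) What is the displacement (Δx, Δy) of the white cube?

(1.9, -1.0)

From the two frames, the white cube sits at roughly (5.4, 3.1) before and (7.3, 2.1) after.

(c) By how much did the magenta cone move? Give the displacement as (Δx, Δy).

(0.1, -0.8)

The magenta cone was at about (3.5, 3.1) and moved to about (3.6, 2.3).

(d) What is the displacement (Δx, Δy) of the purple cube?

(-2.2, -0.1)

The purple cube was at about (7.5, 4.6) and moved to about (5.3, 4.5).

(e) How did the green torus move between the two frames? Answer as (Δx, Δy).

(2.1, 0.2)

The green torus was at about (1.8, 3.8) and moved to about (3.9, 4.0).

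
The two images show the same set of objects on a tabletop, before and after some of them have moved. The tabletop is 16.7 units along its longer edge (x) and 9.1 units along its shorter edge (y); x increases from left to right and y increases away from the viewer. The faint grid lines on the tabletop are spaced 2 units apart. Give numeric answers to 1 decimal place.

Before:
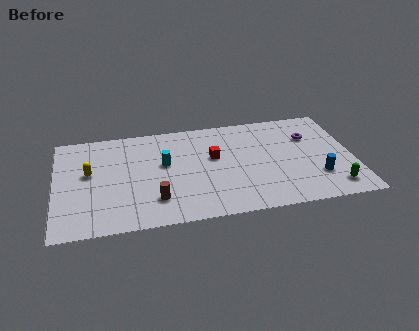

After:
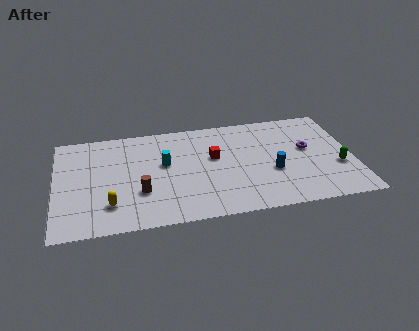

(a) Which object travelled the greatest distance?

the yellow capsule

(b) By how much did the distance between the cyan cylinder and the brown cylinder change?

-0.5

The distance was about 3.2 in the first image and 2.7 in the second, so they moved 0.5 units closer together.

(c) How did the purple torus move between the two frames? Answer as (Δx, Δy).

(-0.2, -1.1)

The purple torus was at about (14.4, 6.3) and moved to about (14.2, 5.2).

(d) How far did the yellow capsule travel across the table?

3.2

From (1.9, 5.2) to (3.0, 2.2), the yellow capsule covered √(1.1² + 3.0²) ≈ 3.2 units.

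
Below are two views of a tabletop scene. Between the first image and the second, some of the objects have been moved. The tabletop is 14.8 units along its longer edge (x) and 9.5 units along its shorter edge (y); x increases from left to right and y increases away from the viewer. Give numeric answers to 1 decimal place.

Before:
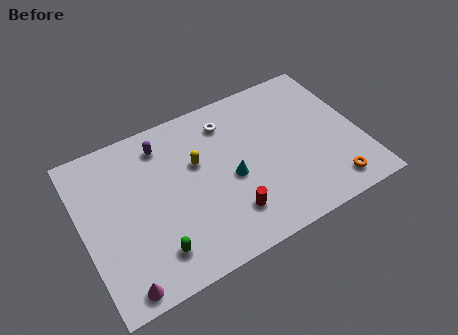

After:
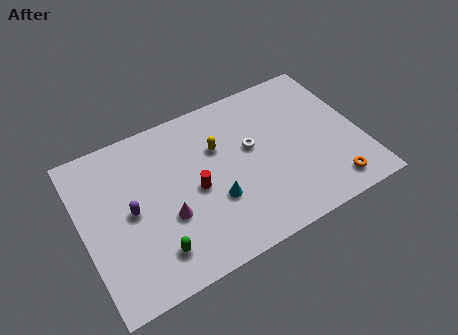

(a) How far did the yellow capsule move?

1.3

The yellow capsule was near (6.2, 5.9) before and (7.4, 6.3) after, so it travelled √(1.2² + 0.4²) ≈ 1.3 units.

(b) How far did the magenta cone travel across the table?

3.8

The magenta cone moved from about (1.5, 0.9) to (4.3, 3.5), a distance of √(2.8² + 2.6²) ≈ 3.8.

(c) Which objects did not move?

the orange torus and the green capsule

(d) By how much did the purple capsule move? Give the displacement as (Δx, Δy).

(-2.1, -3.1)

The purple capsule was at about (4.6, 7.8) and moved to about (2.5, 4.7).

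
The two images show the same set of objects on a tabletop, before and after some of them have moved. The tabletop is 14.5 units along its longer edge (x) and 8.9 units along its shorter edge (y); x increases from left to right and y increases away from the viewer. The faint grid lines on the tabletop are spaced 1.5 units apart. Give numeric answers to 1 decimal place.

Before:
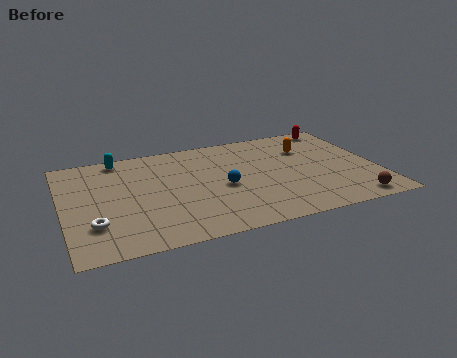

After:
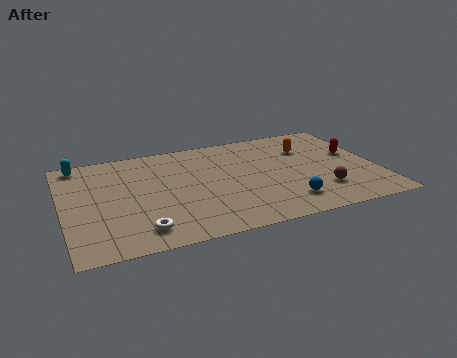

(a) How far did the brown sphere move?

1.8

The brown sphere was near (13.0, 1.0) before and (11.7, 2.3) after, so it travelled √(1.3² + 1.3²) ≈ 1.8 units.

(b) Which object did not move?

the orange capsule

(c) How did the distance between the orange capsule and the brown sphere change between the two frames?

-1.5

Before: roughly 5.5 units apart; after: 4.0. That's 1.5 units closer together.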